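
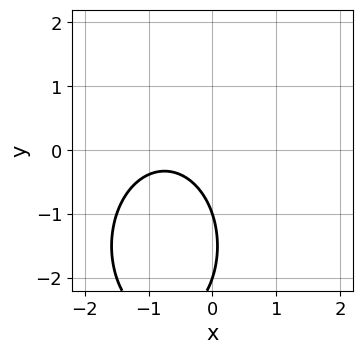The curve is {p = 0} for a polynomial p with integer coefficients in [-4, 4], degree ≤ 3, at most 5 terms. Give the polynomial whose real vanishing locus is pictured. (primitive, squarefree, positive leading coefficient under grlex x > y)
2*x^2 + y^2 + 3*x + 3*y + 2

deg p = 2. No degree-1 curve has this shape.
From the visible intercepts: among the integer gridlines, it crosses the y-axis at y ∈ {-2, -1}; the curve avoids every integer x-axis point in the box.
Putting this together gives p.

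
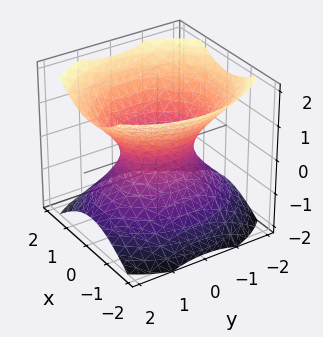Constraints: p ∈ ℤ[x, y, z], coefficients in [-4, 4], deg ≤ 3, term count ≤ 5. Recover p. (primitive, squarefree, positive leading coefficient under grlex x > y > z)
(a) The degree is 2 — one connected sheet with a waist; a quadric.
(b) Symmetries: mirror symmetry z ↦ −z ⇒ only even powers of z; the x ↦ −x reflection is a symmetry, so x appears only in even powers; the y ↦ −y reflection is a symmetry, so y appears only in even powers.
(c) From the axis intercepts and sections: no z-intercept at any integer in the box; among the integer gridlines, it crosses the y-axis at y ∈ {-1, 1}.
(d) Fitting integer coefficients to these (and the overall shape) gives p.

3*x^2 + 2*y^2 - 3*z^2 - 2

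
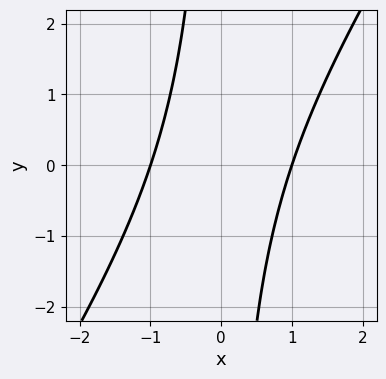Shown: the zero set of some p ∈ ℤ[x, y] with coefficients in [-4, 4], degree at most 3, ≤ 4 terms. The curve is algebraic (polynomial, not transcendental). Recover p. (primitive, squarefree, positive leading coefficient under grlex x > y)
3*x^2 - 2*x*y - 3

deg p = 2. The shape is more complex than any degree-1 curve.
Reading off the gridlines: the x-axis gridline crossings are at x ∈ {-1, 1}; it misses every integer gridline on the y-axis.
Assembling these constraints gives the stated polynomial.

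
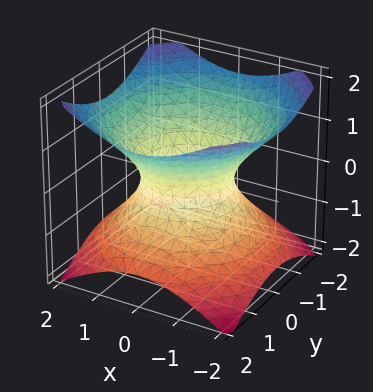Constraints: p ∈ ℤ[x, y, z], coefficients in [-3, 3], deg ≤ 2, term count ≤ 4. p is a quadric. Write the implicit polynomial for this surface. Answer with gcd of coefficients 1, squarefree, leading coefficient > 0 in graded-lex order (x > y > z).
2*x^2 + 2*y^2 - 3*z^2 - 2

(a) Degree: one connected sheet with a waist; a quadric, so deg p = 2.
(b) Symmetries: the surface is invariant under rotation about z: p = q(x² + y², z); mirror symmetry z ↦ −z ⇒ only even powers of z.
(c) Against the integer gridlines: a circular section at z = 0 has radius exactly 1; the x-axis gridline crossings are at x ∈ {-1, 1}.
(d) Solving for integer coefficients yields p as stated.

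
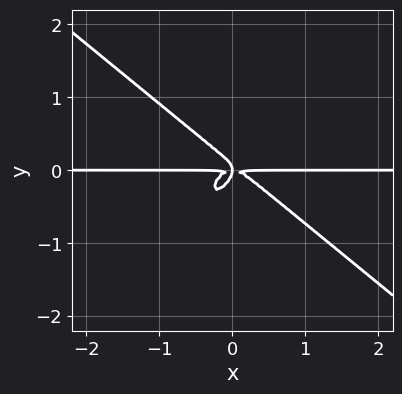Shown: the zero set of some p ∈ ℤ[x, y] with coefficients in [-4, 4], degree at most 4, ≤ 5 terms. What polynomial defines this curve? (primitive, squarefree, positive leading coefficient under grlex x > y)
(a) Degree: a generic line meets the curve in up to 4 points, so deg p = 4.
(b) From the visible intercepts: the visible x-axis segment lies entirely on the curve.
(c) These observations pin down the coefficients.

3*x^3*y - 2*x*y^3 + 3*y^4 + x*y^2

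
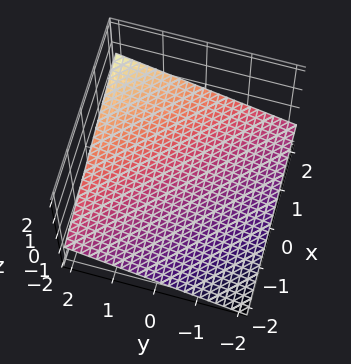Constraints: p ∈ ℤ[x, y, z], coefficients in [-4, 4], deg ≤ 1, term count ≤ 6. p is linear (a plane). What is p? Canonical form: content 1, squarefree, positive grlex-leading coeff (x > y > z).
x + y - 3*z - 2

First, the degree is 1 — the surface is flat (a plane).
Then, against the integer gridlines: it crosses the y-axis at the gridline y = 2; one x-axis crossing is at x = 2.
Finally, fitting integer coefficients to these (and the overall shape) gives p.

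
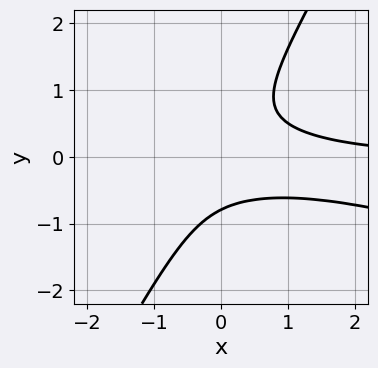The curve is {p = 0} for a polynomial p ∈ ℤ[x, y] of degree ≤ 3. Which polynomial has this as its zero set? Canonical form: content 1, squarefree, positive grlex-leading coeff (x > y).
First, deg p = 3. No degree-2 curve has this shape.
Next, from the axis intercepts and sections: the curve avoids every integer x-axis point in the box.
Finally, putting this together gives p.

x^2*y + 3*x*y^2 - 2*y^3 - 1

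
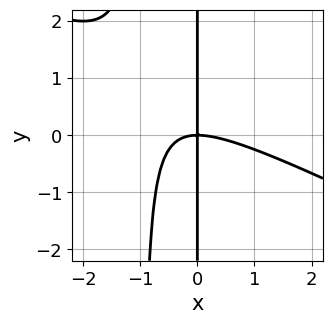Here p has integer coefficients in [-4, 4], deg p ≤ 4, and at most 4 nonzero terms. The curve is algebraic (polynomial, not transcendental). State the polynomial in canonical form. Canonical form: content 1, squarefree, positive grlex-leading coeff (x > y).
(a) Degree: the shape is more complex than any degree-2 curve, so deg p = 3.
(b) Against the integer gridlines: one x-axis crossing is at x = 0; the visible y-axis segment lies entirely on the curve.
(c) Assembling these constraints gives the stated polynomial.

x^3 + 2*x^2*y + 2*x*y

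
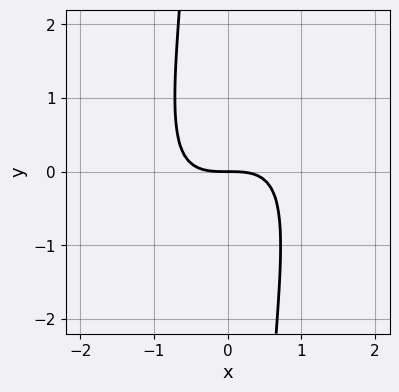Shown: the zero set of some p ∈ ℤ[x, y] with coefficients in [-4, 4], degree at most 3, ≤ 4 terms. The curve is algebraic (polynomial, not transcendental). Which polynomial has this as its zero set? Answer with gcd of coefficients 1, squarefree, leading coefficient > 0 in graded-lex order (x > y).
(a) The degree is 3 — the shape is more complex than any degree-2 curve.
(b) Against the integer gridlines: it meets the y-axis at y = 0 (among the integer gridlines); it meets the x-axis at x = 0 (among the integer gridlines).
(c) Solving for integer coefficients yields p as stated.

2*x^3 - 3*x^2*y + x*y^2 + 3*y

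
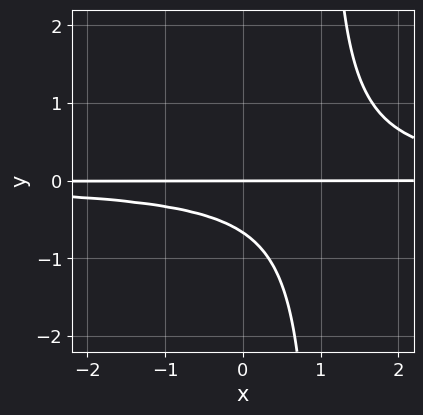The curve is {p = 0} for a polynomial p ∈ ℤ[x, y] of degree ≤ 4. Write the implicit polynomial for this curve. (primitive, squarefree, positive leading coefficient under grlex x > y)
3*x*y^2 - 3*y^2 - 2*y

(a) deg p = 3.
(b) From the visible intercepts: one y-axis crossing is at y = 0; every point of the x-axis in the box is on the curve.
(c) The integer polynomial consistent with all of this is the stated p.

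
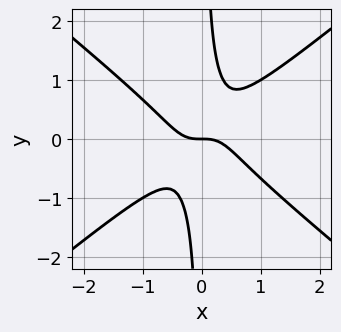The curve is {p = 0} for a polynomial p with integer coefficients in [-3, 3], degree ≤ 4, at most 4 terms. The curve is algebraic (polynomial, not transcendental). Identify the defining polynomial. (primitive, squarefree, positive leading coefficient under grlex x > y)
deg p = 3. No degree-2 curve has this shape.
Observable constraints: it crosses the x-axis at the gridline x = 0; it meets the y-axis at y = 0 (among the integer gridlines).
The integer polynomial consistent with all of this is the stated p.

2*x^3 - 3*x*y^2 + y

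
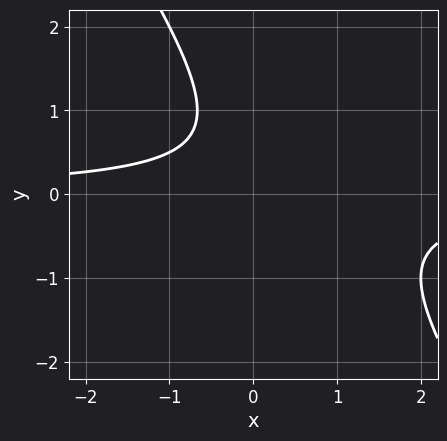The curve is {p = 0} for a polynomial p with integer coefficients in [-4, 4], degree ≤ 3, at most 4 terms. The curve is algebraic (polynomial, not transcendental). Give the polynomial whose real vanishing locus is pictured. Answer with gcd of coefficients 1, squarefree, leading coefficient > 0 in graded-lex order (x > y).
3*x*y + 2*y^2 - 2*y + 2

1. The degree is 2 — a generic line meets the curve in up to 2 points.
2. From the axis intercepts and sections: it misses every integer gridline on the y-axis; the curve avoids every integer x-axis point in the box.
3. Fitting integer coefficients to these (and the overall shape) gives p.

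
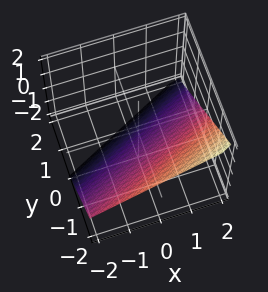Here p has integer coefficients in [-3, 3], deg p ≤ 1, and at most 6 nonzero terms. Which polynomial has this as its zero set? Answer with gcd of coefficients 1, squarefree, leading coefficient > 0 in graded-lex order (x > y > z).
First, degree: the surface is flat (a plane), so deg p = 1.
Then, observable constraints: it crosses the z-axis at the gridline z = -1; one x-axis crossing is at x = 2.
Finally, together with the visible shape, these determine p as stated.

x - 2*y - 2*z - 2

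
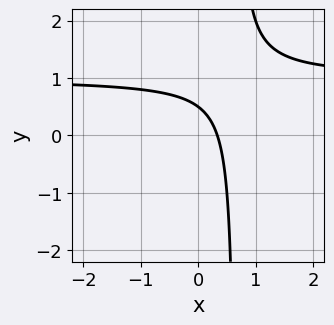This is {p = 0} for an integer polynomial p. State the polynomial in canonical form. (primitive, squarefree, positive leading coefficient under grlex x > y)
(a) Degree: a generic line meets the curve in up to 2 points, so deg p = 2.
(b) The integer polynomial consistent with all of this is the stated p.

3*x*y - 3*x - 2*y + 1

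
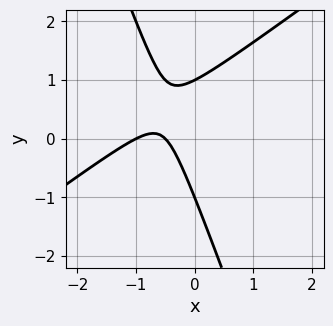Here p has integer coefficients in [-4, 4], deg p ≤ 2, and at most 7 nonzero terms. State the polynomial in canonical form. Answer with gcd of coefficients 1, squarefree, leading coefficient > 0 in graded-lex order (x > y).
2*x^2 - 2*x*y - y^2 + 3*x + 1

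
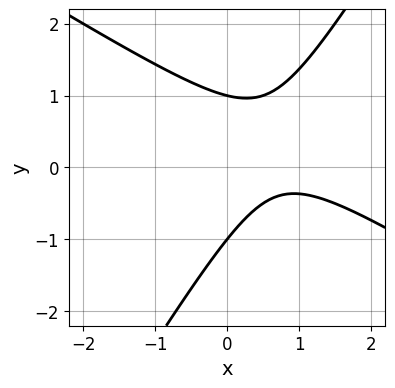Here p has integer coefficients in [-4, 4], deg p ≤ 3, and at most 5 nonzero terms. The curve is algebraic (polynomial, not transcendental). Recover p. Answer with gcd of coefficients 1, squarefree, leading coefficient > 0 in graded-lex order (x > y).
2*x^2 + 2*x*y - 2*y^2 - 3*x + 2

First, the degree is 2 — no degree-1 curve has this shape.
Next, checking where it meets the axes: the curve avoids every integer x-axis point in the box; among the integer gridlines, it crosses the y-axis at y ∈ {-1, 1}.
Finally, matching integer coefficients to the picture gives p.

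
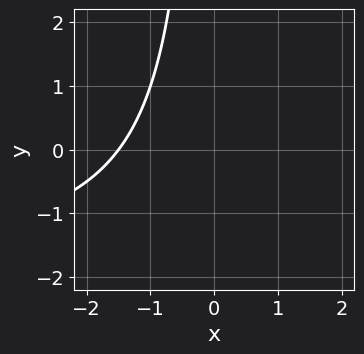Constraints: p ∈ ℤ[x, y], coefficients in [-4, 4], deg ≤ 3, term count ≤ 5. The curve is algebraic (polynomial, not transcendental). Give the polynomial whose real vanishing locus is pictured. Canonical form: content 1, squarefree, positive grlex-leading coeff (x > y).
deg p = 2. A generic line meets the curve in up to 2 points.
Observable constraints: the curve avoids every integer y-axis point in the box.
Matching integer coefficients to the picture gives p.

x*y + 2*x + 3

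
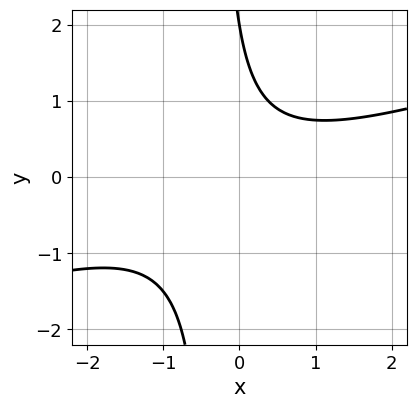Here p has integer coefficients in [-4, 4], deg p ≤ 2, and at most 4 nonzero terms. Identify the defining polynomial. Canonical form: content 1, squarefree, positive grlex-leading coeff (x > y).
x^2 - 3*x*y - y + 2

deg p = 2.
Observable constraints: it meets the y-axis at y = 2 (among the integer gridlines); no x-intercept at any integer in the box.
Matching integer coefficients to the picture gives p.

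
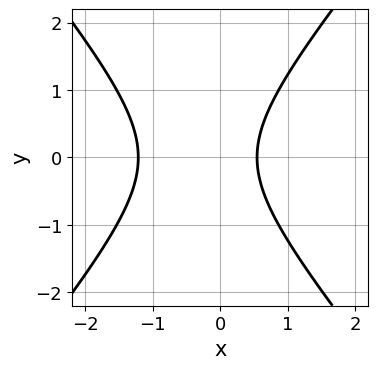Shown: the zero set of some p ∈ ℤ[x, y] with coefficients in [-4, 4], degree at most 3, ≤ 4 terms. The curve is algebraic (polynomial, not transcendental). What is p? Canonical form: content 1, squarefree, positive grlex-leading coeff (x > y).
First, degree: no degree-1 curve has this shape, so deg p = 2.
Next, symmetries: mirror symmetry y ↦ −y ⇒ only even powers of y.
Next, reading off the gridlines: it misses every integer gridline on the y-axis.
Finally, the integer polynomial consistent with all of this is the stated p.

3*x^2 - 2*y^2 + 2*x - 2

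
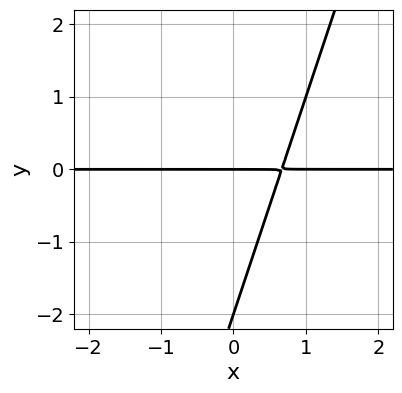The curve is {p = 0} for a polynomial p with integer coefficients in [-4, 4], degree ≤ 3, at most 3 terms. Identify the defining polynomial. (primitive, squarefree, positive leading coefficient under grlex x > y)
1. The degree is 2 — the shape is more complex than any degree-1 curve.
2. Checking where it meets the axes: the y-axis gridline crossings are at y ∈ {-2, 0}; the visible x-axis segment lies entirely on the curve.
3. The integer polynomial consistent with all of this is the stated p.

3*x*y - y^2 - 2*y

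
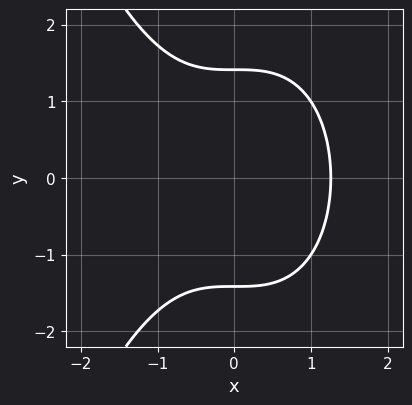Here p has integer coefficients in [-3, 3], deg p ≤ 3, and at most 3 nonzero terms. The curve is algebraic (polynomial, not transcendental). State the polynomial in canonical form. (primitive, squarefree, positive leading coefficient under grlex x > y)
x^3 + y^2 - 2

(a) The degree is 3 — a generic line meets the curve in up to 3 points.
(b) Symmetries: it's symmetric under y → −y, forcing even powers of y.
(c) Matching integer coefficients to the picture gives p.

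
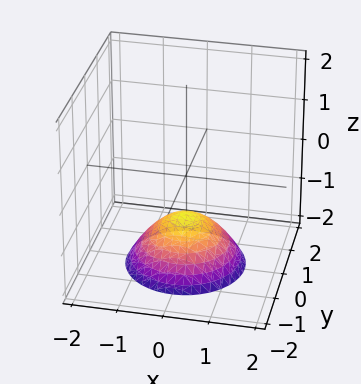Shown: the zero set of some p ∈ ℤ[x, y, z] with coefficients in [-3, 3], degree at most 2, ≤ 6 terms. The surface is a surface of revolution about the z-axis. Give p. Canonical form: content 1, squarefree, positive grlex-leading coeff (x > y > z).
2*x^2 + 2*y^2 + 3*z + 3

First, deg p = 2. The shape is more complex than any degree-1 surface.
Then, symmetries: rotational symmetry about the z-axis ⇒ p depends on x, y only through x² + y².
Next, from the axis intercepts and sections: the surface avoids every integer y-axis point in the box; a circular section at z = -2 has radius between 1 and 2; one z-axis crossing is at z = -1.
Finally, assembling these constraints gives the stated polynomial.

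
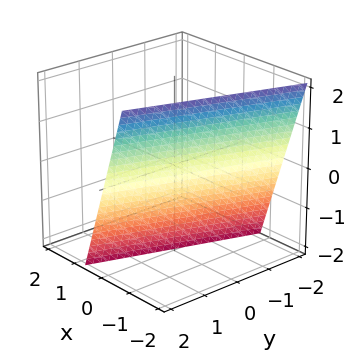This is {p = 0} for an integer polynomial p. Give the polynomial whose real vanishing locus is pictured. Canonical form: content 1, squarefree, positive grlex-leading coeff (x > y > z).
(a) deg p = 1. The surface is flat (a plane).
(b) Reading off the gridlines: one y-axis crossing is at y = 2; it crosses the z-axis at the gridline z = -2.
(c) These observations pin down the coefficients.

3*x - y + z + 2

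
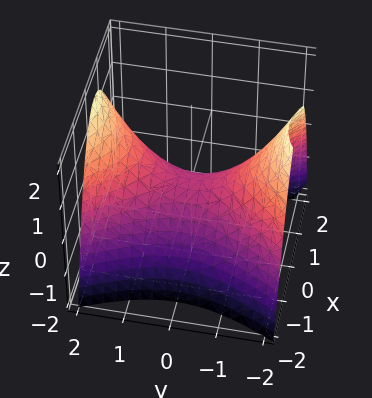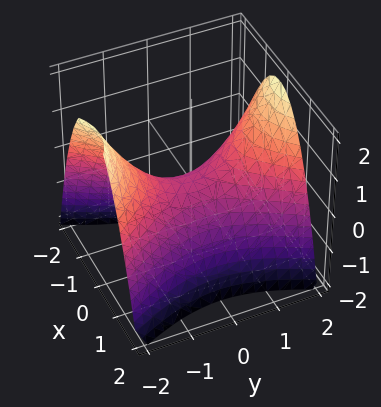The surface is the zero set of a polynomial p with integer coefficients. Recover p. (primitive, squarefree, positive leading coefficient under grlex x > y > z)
deg p = 2. A saddle surface; a quadric.
Symmetries: the x ↦ −x reflection is a symmetry, so x appears only in even powers; it's symmetric under y → −y, forcing even powers of y.
Observable constraints: one x-axis crossing is at x = 0; it meets the y-axis at y = 0 (among the integer gridlines); one z-axis crossing is at z = 0.
Matching integer coefficients to the picture gives p.

2*x^2 - y^2 + 2*z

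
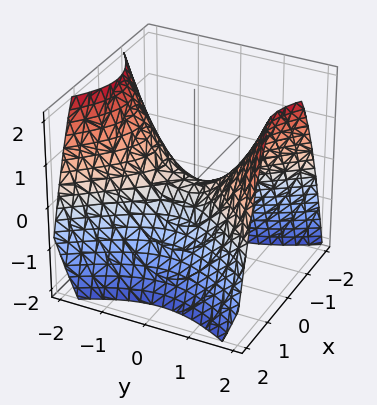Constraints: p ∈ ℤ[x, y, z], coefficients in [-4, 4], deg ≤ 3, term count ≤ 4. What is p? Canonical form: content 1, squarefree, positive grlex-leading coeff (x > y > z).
3*x^2 - 2*y^2 + 3*z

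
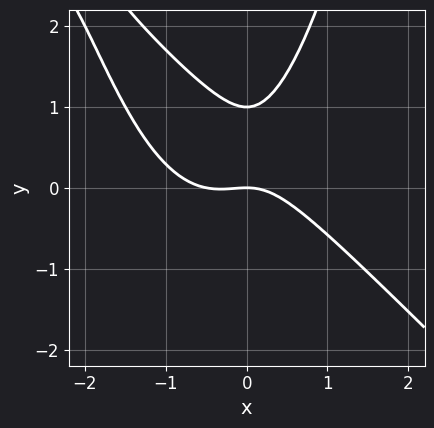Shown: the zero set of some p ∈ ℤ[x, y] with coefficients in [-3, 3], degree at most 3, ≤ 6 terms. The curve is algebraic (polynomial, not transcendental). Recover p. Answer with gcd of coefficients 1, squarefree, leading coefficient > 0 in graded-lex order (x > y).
deg p = 3.
Checking where it meets the axes: one x-axis crossing is at x = 0; the y-axis gridline crossings are at y ∈ {0, 1}.
Solving for integer coefficients yields p as stated.

2*x^3 + 2*x^2*y + x^2 - 2*y^2 + 2*y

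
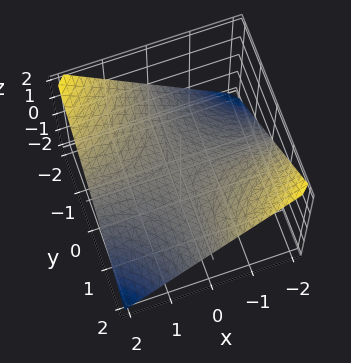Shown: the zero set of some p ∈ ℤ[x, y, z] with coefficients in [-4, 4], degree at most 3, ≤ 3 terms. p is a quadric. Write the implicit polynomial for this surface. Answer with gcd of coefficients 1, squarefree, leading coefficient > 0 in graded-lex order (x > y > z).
(a) Degree: a hyperbolic paraboloid; a quadric, so deg p = 2.
(b) Against the integer gridlines: one z-axis crossing is at z = 0; every point of the y-axis in the box is on the surface; every point of the x-axis in the box is on the surface.
(c) Putting this together gives p.

x*y + 2*z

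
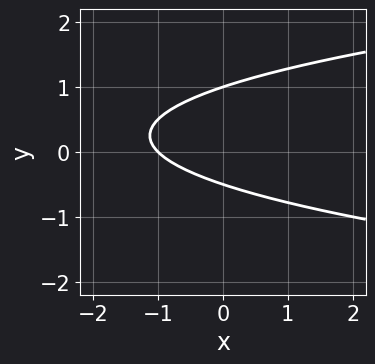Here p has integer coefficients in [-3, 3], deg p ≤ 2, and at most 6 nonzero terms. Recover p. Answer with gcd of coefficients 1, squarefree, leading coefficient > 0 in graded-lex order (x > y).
First, the degree is 2 — a generic line meets the curve in up to 2 points.
Then, reading off the gridlines: it crosses the y-axis at the gridline y = 1; it crosses the x-axis at the gridline x = -1.
Finally, matching integer coefficients to the picture gives p.

2*y^2 - x - y - 1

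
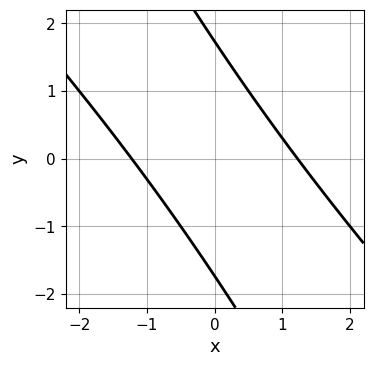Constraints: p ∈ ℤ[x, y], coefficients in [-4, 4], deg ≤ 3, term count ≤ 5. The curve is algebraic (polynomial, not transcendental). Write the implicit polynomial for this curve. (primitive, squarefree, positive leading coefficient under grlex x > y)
1. The degree is 2 — the shape is more complex than any degree-1 curve.
2. Putting this together gives p.

2*x^2 + 3*x*y + y^2 - 3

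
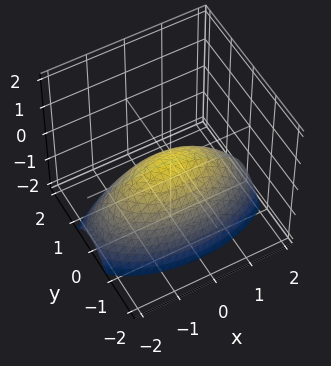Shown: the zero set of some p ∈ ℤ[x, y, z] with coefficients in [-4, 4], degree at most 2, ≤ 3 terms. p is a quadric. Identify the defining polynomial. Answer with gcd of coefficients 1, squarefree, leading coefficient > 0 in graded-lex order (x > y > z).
x^2 + 3*y^2 + 3*z

First, degree: a paraboloid; a quadric, so deg p = 2.
Next, symmetries: the x ↦ −x reflection is a symmetry, so x appears only in even powers; it's symmetric under y → −y, forcing even powers of y.
Then, observable constraints: it crosses the x-axis at the gridline x = 0; it meets the y-axis at y = 0 (among the integer gridlines).
Finally, fitting integer coefficients to these (and the overall shape) gives p.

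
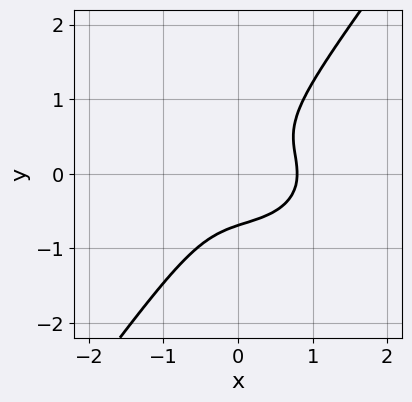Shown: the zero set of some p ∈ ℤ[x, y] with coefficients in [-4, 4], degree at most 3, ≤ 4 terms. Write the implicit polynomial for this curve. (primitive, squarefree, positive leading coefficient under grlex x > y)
2*x^3 + 3*x*y^2 - 3*y^3 - 1

1. deg p = 3. No degree-2 curve has this shape.
2. Solving for integer coefficients yields p as stated.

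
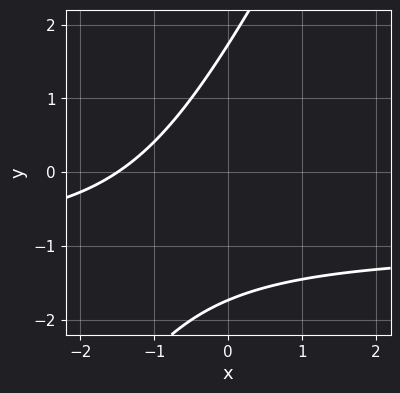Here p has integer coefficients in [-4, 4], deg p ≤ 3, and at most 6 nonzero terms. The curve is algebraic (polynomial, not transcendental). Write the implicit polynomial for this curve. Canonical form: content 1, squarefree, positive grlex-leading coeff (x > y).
2*x*y - y^2 + 2*x + 3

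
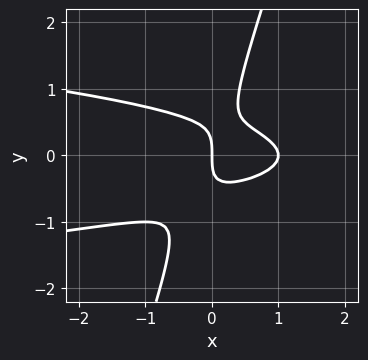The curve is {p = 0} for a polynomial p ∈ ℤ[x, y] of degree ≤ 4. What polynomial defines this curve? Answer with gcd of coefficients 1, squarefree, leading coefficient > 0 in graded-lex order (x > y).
1. The degree is 3 — no degree-2 curve has this shape.
2. Against the integer gridlines: it meets the y-axis at y = 0 (among the integer gridlines); among the integer gridlines, it crosses the x-axis at x ∈ {0, 1}.
3. Assembling these constraints gives the stated polynomial.

3*x*y^2 - y^3 + x^2 - x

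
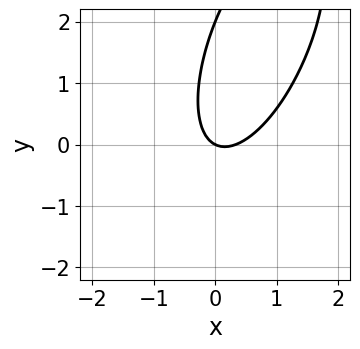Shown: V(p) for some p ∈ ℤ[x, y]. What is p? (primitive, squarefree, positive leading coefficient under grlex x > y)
(a) deg p = 2. No degree-1 curve has this shape.
(b) Reading off the gridlines: the y-axis gridline crossings are at y ∈ {0, 2}; it crosses the x-axis at the gridline x = 0.
(c) Fitting integer coefficients to these (and the overall shape) gives p.

3*x^2 - 2*x*y + y^2 - x - 2*y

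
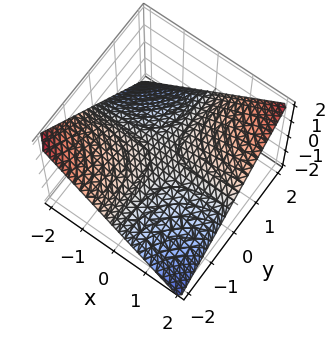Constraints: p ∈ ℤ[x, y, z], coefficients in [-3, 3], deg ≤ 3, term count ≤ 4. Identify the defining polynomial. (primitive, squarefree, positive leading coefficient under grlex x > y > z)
x*y - 2*z

(a) The degree is 2 — a hyperbolic paraboloid; a quadric.
(b) Against the integer gridlines: every point of the y-axis in the box is on the surface; it crosses the z-axis at the gridline z = 0; the visible x-axis segment lies entirely on the surface.
(c) Matching integer coefficients to the picture gives p.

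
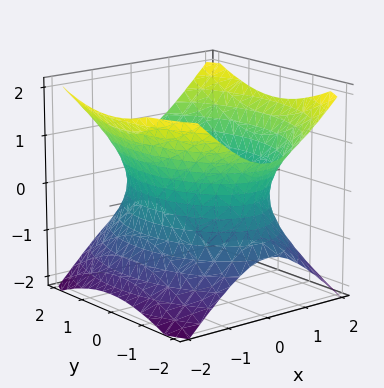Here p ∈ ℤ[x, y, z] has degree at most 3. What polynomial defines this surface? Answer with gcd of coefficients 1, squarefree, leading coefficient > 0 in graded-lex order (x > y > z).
2*x^2 + y^2 - 2*z^2 - 3

First, the degree is 2 — an hourglass — one-sheet hyperboloid; a quadric.
Then, symmetries: it's symmetric under y → −y, forcing even powers of y; the z ↦ −z reflection is a symmetry, so z appears only in even powers; the x ↦ −x reflection is a symmetry, so x appears only in even powers.
Then, from the visible intercepts: no z-intercept at any integer in the box.
Finally, matching integer coefficients to the picture gives p.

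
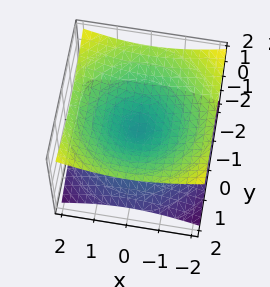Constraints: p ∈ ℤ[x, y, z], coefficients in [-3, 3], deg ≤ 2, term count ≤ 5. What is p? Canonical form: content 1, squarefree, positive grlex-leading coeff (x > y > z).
x^2 + y^2 - 3*z^2

First, degree: two nappes meeting at a single point; a quadric, so deg p = 2.
Next, symmetries: the z-axis is an axis of rotation, so x and y enter only as x² + y²; it's symmetric under z → −z, forcing even powers of z.
Then, against the integer gridlines: one y-axis crossing is at y = 0; it crosses the z-axis at the gridline z = 0; a circular section at z = 1 has radius between 1 and 2.
Finally, the integer polynomial consistent with all of this is the stated p.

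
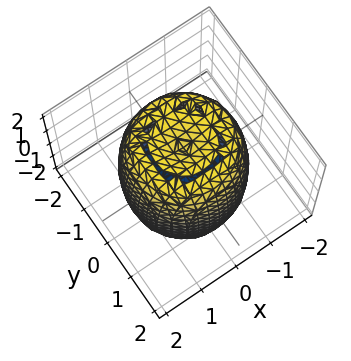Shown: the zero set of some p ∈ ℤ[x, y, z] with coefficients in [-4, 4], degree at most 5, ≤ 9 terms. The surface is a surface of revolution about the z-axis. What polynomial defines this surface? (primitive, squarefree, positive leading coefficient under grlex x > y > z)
1. Degree: a generic line meets the surface in up to 4 points, so deg p = 4.
2. Symmetries: the z-axis is an axis of rotation, so x and y enter only as x² + y².
3. Against the integer gridlines: a circular section at z = 2 has radius between 0 and 1.
4. Solving for integer coefficients yields p as stated.

2*x^4 + 4*x^2*y^2 + 2*y^4 - 3*x^2 - 3*y^2 + z^2 - 3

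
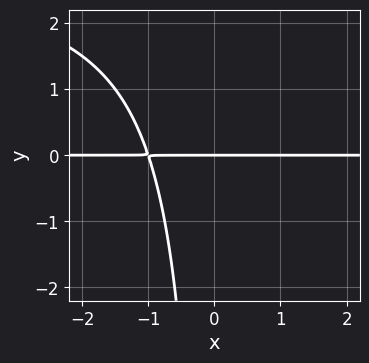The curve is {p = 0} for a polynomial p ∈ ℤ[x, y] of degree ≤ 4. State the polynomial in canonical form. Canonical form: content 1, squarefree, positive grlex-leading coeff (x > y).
1. deg p = 3.
2. Against the integer gridlines: the visible x-axis segment lies entirely on the curve; one y-axis crossing is at y = 0.
3. Assembling these constraints gives the stated polynomial.

x*y^2 - 3*x*y - 3*y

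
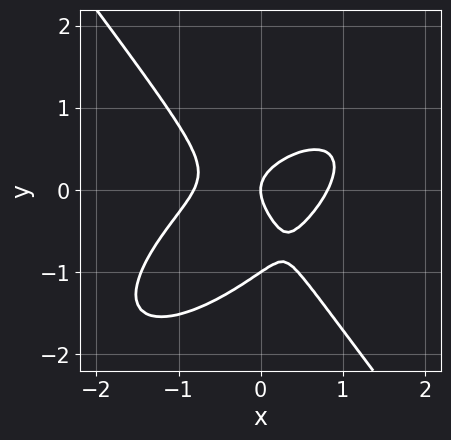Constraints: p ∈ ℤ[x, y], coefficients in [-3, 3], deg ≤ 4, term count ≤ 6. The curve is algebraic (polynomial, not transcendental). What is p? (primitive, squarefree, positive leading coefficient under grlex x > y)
First, deg p = 3.
Then, against the integer gridlines: it meets the x-axis at x = 0 (among the integer gridlines); the y-axis gridline crossings are at y ∈ {-1, 0}.
Finally, the integer polynomial consistent with all of this is the stated p.

3*x^3 - 3*x^2*y + 3*y^3 + 3*y^2 - 2*x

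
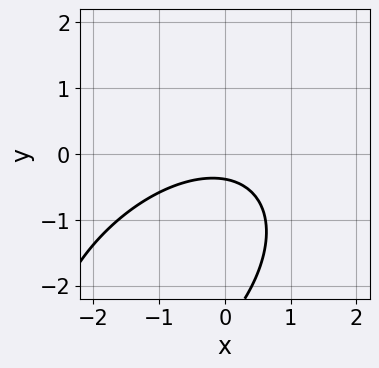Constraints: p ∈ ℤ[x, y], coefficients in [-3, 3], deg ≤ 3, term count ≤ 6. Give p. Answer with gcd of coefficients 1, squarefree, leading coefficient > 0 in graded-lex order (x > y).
1. Degree: no degree-1 curve has this shape, so deg p = 2.
2. From the visible intercepts: it misses every integer gridline on the x-axis.
3. The integer polynomial consistent with all of this is the stated p.

x^2 - x*y + y^2 + 3*y + 1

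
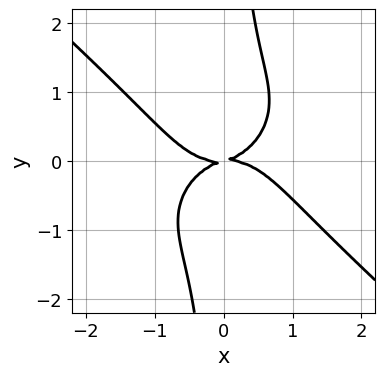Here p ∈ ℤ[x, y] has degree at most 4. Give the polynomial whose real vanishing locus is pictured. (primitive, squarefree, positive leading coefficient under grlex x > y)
(a) Degree: the shape is more complex than any degree-3 curve, so deg p = 4.
(b) Against the integer gridlines: one y-axis crossing is at y = 0; it meets the x-axis at x = 0 (among the integer gridlines).
(c) Fitting integer coefficients to these (and the overall shape) gives p.

2*x^4 + 3*x*y^3 + x*y - 3*y^2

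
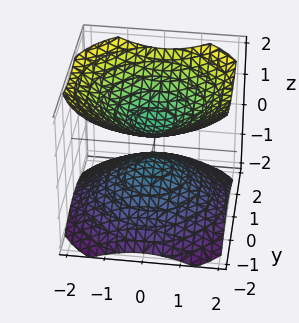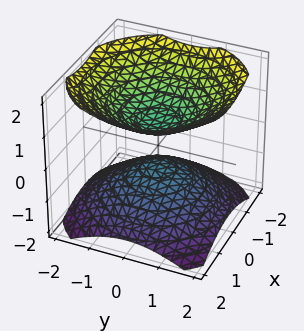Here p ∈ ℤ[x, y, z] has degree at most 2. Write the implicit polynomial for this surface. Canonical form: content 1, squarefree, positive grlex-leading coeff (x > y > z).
2*x^2 + 2*y^2 - 3*z^2 + 1

The picture has 2 separate pieces. They look like related sheets of one shape, so recover p as a whole.
The degree is 2 — a generic line meets the surface in up to 2 points.
Symmetry: the surface is invariant under rotation about z: p = q(x² + y², z).
Checking where it meets the axes: it misses every integer gridline on the y-axis; a circular section at z = 1 has radius exactly 1.
Together with the visible shape, these determine p as stated.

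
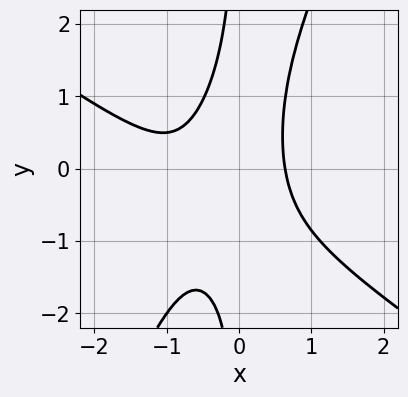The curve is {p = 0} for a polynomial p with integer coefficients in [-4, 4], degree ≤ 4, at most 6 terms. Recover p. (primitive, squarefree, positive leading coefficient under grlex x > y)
3*x^3 + 3*x^2*y - 2*x*y^2 + 3*x^2 - 2

(a) Degree: a generic line meets the curve in up to 3 points, so deg p = 3.
(b) From the axis intercepts and sections: it misses every integer gridline on the y-axis.
(c) Together with the visible shape, these determine p as stated.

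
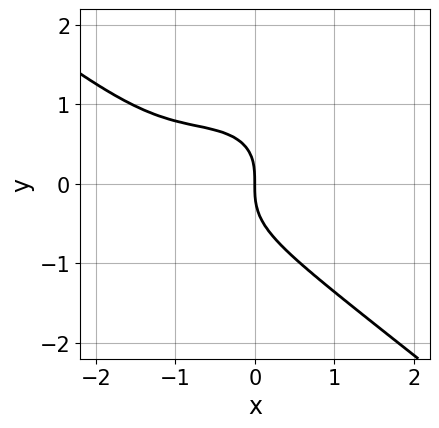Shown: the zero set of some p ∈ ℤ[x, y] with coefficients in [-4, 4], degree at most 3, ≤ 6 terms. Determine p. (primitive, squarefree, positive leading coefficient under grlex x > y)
x^3 + 2*y^3 + 2*x^2 + 2*x

Degree: a generic line meets the curve in up to 3 points, so deg p = 3.
Observable constraints: one y-axis crossing is at y = 0; it crosses the x-axis at the gridline x = 0.
Fitting integer coefficients to these (and the overall shape) gives p.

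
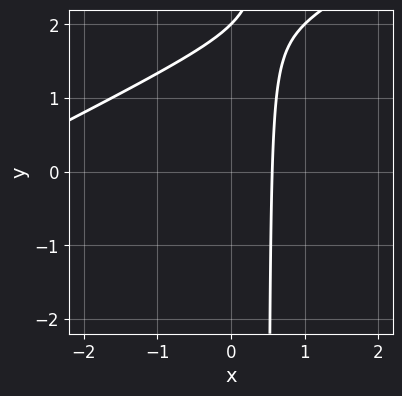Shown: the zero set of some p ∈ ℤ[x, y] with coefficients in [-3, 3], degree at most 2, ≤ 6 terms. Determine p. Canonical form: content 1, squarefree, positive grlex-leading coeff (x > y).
x^2 - 2*x*y + 3*x + y - 2

deg p = 2. No degree-1 curve has this shape.
Against the integer gridlines: one y-axis crossing is at y = 2.
Fitting integer coefficients to these (and the overall shape) gives p.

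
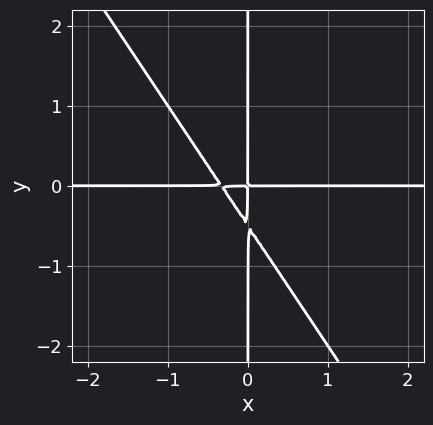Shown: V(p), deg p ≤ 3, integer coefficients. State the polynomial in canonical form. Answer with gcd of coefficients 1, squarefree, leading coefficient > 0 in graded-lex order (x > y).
(a) deg p = 3. No degree-2 curve has this shape.
(b) Against the integer gridlines: every point of the y-axis in the box is on the curve; the visible x-axis segment lies entirely on the curve.
(c) Together with the visible shape, these determine p as stated.

3*x^2*y + 2*x*y^2 + x*y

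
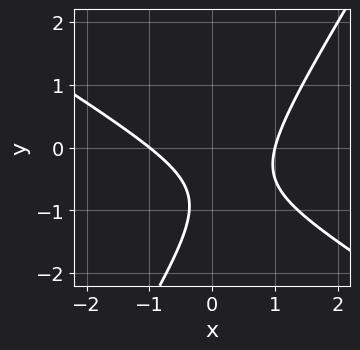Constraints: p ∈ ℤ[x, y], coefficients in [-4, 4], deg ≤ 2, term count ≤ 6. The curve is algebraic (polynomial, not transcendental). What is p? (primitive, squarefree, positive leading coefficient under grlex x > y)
2*x^2 + 2*x*y - 2*y^2 - 3*y - 2

(a) Degree: the shape is more complex than any degree-1 curve, so deg p = 2.
(b) Observable constraints: among the integer gridlines, it crosses the x-axis at x ∈ {-1, 1}; the curve avoids every integer y-axis point in the box.
(c) These observations pin down the coefficients.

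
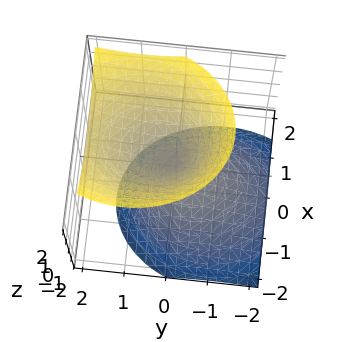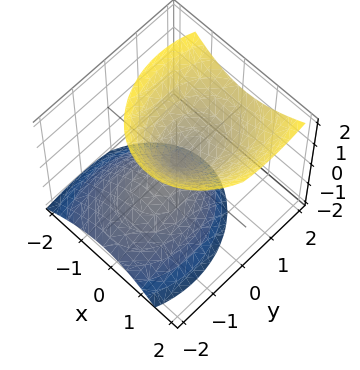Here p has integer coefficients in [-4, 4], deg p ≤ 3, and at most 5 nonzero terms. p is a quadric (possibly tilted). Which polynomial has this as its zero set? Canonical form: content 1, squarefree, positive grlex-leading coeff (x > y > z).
The degree is 2 — the shape is more complex than any degree-1 surface.
Checking where it meets the axes: it meets the z-axis at z = 0 (among the integer gridlines); it crosses the x-axis at the gridline x = 0.
Solving for integer coefficients yields p as stated.

3*x^2 - x*z + 2*y^2 - 2*y*z - 2*z^2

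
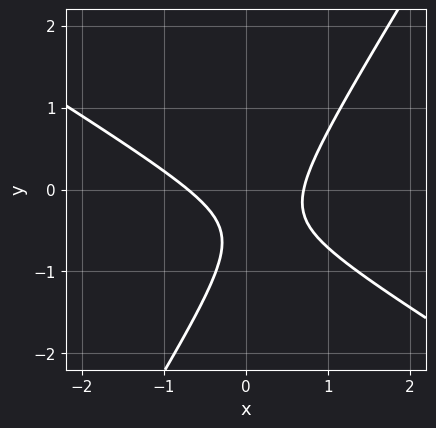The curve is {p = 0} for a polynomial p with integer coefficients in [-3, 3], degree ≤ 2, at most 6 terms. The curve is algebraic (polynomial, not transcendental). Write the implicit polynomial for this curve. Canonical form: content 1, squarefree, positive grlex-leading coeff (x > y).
1. The degree is 2 — no degree-1 curve has this shape.
2. Observable constraints: it misses every integer gridline on the y-axis.
3. Together with the visible shape, these determine p as stated.

2*x^2 + 2*x*y - 2*y^2 - 2*y - 1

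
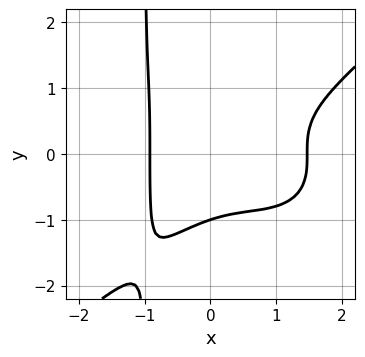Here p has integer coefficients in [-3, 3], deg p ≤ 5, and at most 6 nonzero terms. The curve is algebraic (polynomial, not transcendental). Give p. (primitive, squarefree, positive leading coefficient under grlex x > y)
2*x^4 - 3*x*y^3 - 2*x^3 - 3*y^3 - 3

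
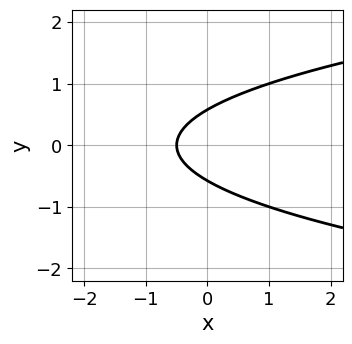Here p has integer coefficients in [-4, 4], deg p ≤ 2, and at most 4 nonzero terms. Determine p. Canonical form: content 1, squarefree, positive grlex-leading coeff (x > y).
Degree: a generic line meets the curve in up to 2 points, so deg p = 2.
Symmetries: it's symmetric under y → −y, forcing even powers of y.
Assembling these constraints gives the stated polynomial.

3*y^2 - 2*x - 1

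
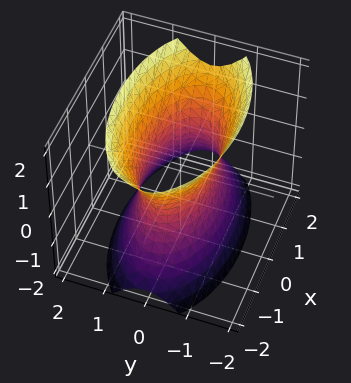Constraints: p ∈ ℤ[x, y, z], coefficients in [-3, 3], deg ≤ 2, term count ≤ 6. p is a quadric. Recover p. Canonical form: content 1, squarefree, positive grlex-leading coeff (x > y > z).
First, deg p = 2.
Then, symmetries: mirror symmetry x ↦ −x ⇒ only even powers of x; it's symmetric under z → −z, forcing even powers of z; the y ↦ −y reflection is a symmetry, so y appears only in even powers.
Then, reading off the gridlines: the surface avoids every integer z-axis point in the box.
Finally, fitting integer coefficients to these (and the overall shape) gives p.

x^2 + 3*y^2 - z^2 - 2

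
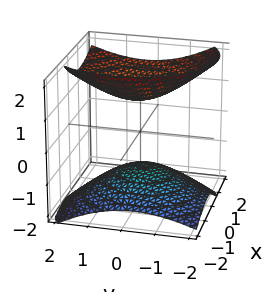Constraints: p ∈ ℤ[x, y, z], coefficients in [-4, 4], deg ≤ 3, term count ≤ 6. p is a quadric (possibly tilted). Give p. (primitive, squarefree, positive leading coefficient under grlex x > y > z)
First, there are 2 components. They look like related sheets of one shape, so recover p as a whole.
Then, deg p = 2. A generic line meets the surface in up to 2 points.
Then, from the visible intercepts: it misses every integer gridline on the x-axis; the z-axis gridline crossings are at z ∈ {-1, 1}; the surface avoids every integer y-axis point in the box.
Finally, these observations pin down the coefficients.

3*x^2 - 3*x*z + 2*y^2 - y*z - 3*z^2 + 3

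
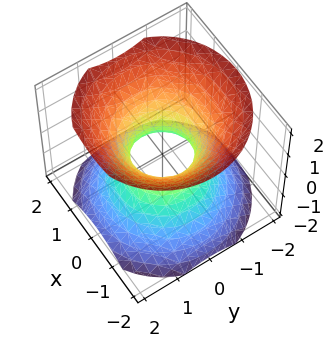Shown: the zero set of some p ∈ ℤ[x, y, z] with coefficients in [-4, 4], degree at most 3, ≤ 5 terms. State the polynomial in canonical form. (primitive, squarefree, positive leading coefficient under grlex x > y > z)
(a) Degree: a generic line meets the surface in up to 2 points, so deg p = 2.
(b) By symmetry, the z-axis is an axis of rotation, so x and y enter only as x² + y².
(c) Against the integer gridlines: a circular section at z = 0 has radius between 0 and 1; it misses every integer gridline on the z-axis.
(d) Matching integer coefficients to the picture gives p.

3*x^2 + 3*y^2 - 3*z^2 - 2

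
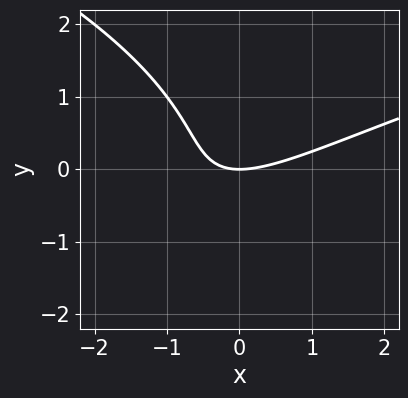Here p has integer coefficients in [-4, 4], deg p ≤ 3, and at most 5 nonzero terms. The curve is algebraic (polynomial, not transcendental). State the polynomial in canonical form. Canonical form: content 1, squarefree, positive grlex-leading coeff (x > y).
1. The degree is 3 — a generic line meets the curve in up to 3 points.
2. Observable constraints: it crosses the y-axis at the gridline y = 0; it meets the x-axis at x = 0 (among the integer gridlines).
3. Assembling these constraints gives the stated polynomial.

y^3 - x^2 + 2*x*y + 2*y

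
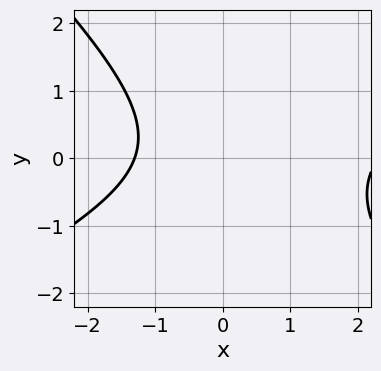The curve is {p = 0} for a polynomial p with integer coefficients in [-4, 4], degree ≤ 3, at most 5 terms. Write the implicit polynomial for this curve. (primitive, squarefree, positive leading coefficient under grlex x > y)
deg p = 2. A generic line meets the curve in up to 2 points.
From the axis intercepts and sections: no y-intercept at any integer in the box.
Putting this together gives p.

x^2 - x*y - 2*y^2 - x - 3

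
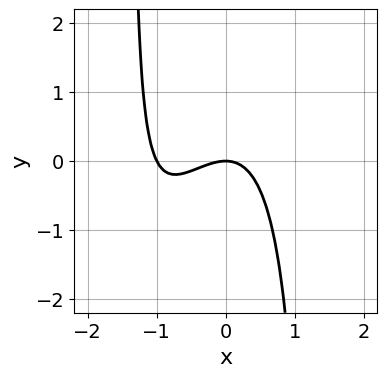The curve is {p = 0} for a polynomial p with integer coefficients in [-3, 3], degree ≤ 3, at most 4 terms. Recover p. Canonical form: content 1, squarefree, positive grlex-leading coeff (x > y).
2*x^3 - x^2*y + 2*x^2 + 2*y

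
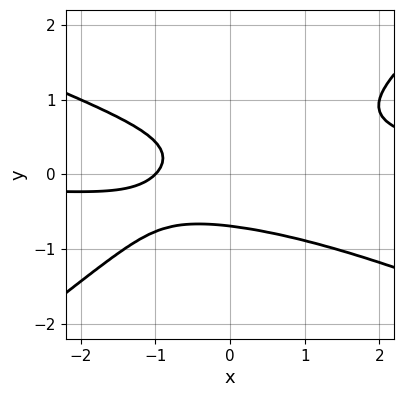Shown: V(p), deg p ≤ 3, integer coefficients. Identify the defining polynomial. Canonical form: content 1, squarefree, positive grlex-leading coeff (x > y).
x^2*y + x*y^2 - 3*y^3 - x - 1

The degree is 3 — the shape is more complex than any degree-2 curve.
Checking where it meets the axes: it meets the x-axis at x = -1 (among the integer gridlines).
These observations pin down the coefficients.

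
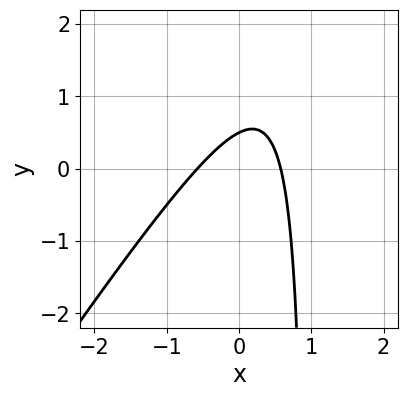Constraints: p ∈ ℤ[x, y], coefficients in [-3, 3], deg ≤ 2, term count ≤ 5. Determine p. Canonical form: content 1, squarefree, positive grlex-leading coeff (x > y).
3*x^2 - 2*x*y + 2*y - 1

(a) Degree: the shape is more complex than any degree-1 curve, so deg p = 2.
(b) Matching integer coefficients to the picture gives p.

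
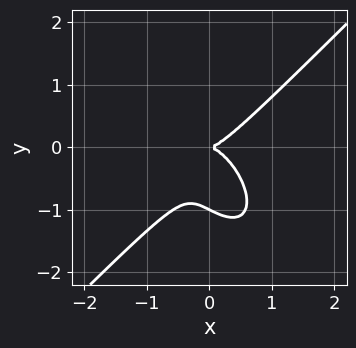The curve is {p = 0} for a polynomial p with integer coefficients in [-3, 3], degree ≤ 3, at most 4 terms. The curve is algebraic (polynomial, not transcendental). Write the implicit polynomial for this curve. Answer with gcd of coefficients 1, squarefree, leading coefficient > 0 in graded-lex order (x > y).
3*x^3 - x*y^2 - 2*y^3 - 2*y^2

1. The degree is 3 — no degree-2 curve has this shape.
2. Observable constraints: among the integer gridlines, it crosses the y-axis at y ∈ {-1, 0}; it meets the x-axis at x = 0 (among the integer gridlines).
3. Matching integer coefficients to the picture gives p.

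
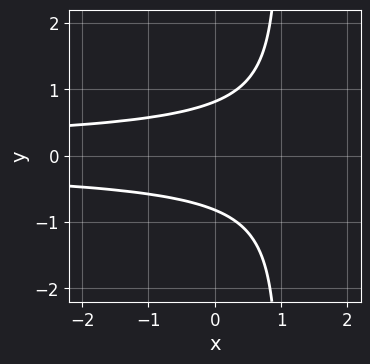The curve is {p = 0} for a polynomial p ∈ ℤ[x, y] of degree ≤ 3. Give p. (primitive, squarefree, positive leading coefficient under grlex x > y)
3*x*y^2 - 3*y^2 + 2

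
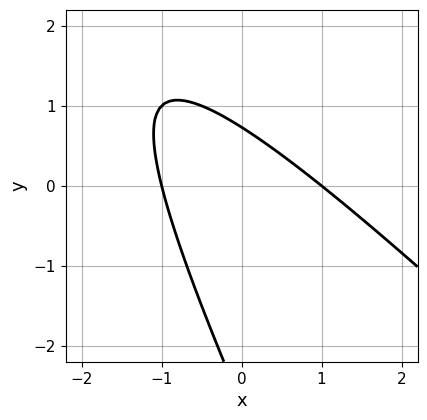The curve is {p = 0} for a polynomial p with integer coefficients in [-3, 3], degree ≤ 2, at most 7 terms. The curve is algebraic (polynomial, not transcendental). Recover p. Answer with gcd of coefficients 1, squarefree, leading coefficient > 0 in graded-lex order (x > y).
First, the degree is 2 — the shape is more complex than any degree-1 curve.
Next, checking where it meets the axes: among the integer gridlines, it crosses the x-axis at x ∈ {-1, 1}.
Finally, the integer polynomial consistent with all of this is the stated p.

2*x^2 + 3*x*y + y^2 + 2*y - 2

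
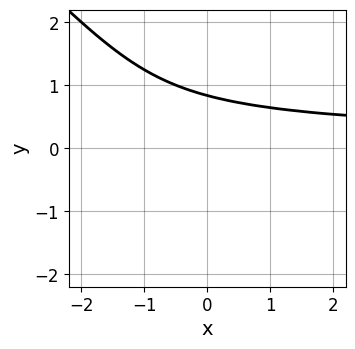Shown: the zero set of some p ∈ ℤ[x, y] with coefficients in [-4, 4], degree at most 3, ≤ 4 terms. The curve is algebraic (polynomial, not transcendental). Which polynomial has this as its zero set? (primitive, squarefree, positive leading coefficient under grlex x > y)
2*x*y^2 + 2*y^3 + y - 2

1. Degree: no degree-2 curve has this shape, so deg p = 3.
2. Against the integer gridlines: it misses every integer gridline on the x-axis.
3. Fitting integer coefficients to these (and the overall shape) gives p.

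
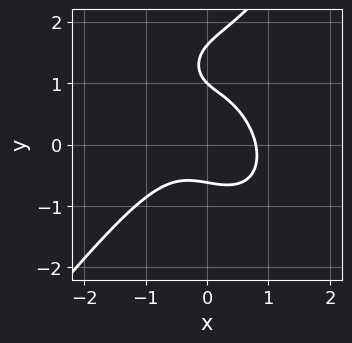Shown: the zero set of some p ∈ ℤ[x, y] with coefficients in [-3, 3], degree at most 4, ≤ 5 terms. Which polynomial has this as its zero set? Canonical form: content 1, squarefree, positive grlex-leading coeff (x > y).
2*x^3 - y^3 + x*y + 2*y^2 - 1

(a) The degree is 3 — a generic line meets the curve in up to 3 points.
(b) Against the integer gridlines: it meets the y-axis at y = 1 (among the integer gridlines).
(c) These observations pin down the coefficients.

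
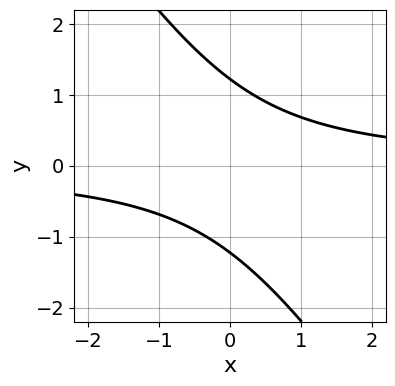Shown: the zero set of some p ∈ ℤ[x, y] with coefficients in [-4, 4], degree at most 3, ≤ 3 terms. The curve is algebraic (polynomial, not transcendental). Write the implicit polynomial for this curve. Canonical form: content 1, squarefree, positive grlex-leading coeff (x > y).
(a) Degree: a generic line meets the curve in up to 2 points, so deg p = 2.
(b) Checking where it meets the axes: no x-intercept at any integer in the box.
(c) Solving for integer coefficients yields p as stated.

3*x*y + 2*y^2 - 3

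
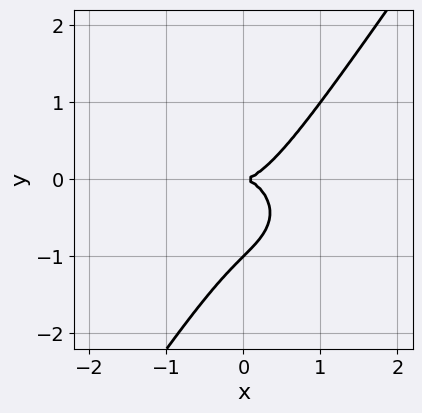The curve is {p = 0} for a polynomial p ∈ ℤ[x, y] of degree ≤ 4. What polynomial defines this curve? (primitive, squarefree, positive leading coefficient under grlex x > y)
Degree: a generic line meets the curve in up to 3 points, so deg p = 3.
Against the integer gridlines: it crosses the x-axis at the gridline x = 0; among the integer gridlines, it crosses the y-axis at y ∈ {-1, 0}.
Solving for integer coefficients yields p as stated.

x^3 + x*y^2 - y^3 - y^2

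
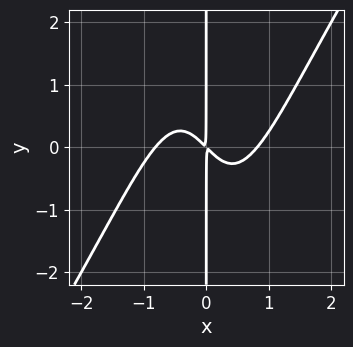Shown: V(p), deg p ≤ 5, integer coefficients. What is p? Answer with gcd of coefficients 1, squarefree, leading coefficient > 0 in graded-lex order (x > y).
3*x^4 - 2*x^3*y - 2*x^2 - 2*x*y

(a) Degree: a generic line meets the curve in up to 4 points, so deg p = 4.
(b) From the axis intercepts and sections: the visible y-axis segment lies entirely on the curve.
(c) Fitting integer coefficients to these (and the overall shape) gives p.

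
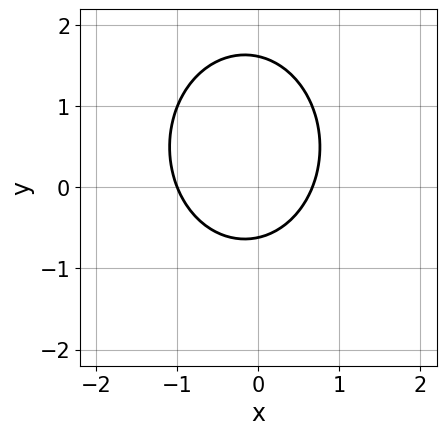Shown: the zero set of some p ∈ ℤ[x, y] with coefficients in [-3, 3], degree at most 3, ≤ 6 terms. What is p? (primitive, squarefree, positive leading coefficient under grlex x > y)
3*x^2 + 2*y^2 + x - 2*y - 2

The degree is 2 — a generic line meets the curve in up to 2 points.
From the axis intercepts and sections: it meets the x-axis at x = -1 (among the integer gridlines).
Putting this together gives p.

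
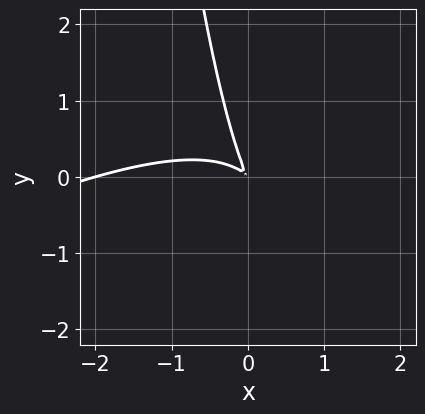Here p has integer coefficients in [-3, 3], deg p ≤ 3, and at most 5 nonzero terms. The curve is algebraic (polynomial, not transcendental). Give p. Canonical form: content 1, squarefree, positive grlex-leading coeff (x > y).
x^3 - 2*x^2*y + 2*x^2 + 3*x*y + y^2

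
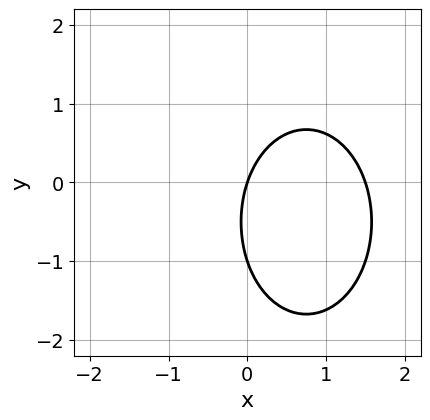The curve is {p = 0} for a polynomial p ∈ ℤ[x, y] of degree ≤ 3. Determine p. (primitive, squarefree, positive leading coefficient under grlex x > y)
First, degree: the shape is more complex than any degree-1 curve, so deg p = 2.
Then, against the integer gridlines: one x-axis crossing is at x = 0; among the integer gridlines, it crosses the y-axis at y ∈ {-1, 0}.
Finally, together with the visible shape, these determine p as stated.

2*x^2 + y^2 - 3*x + y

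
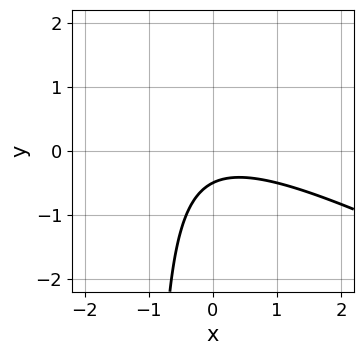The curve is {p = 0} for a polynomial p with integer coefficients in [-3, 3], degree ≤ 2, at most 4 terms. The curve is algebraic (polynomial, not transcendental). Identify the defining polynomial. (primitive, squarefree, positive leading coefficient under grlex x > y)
x^2 + 2*x*y + 2*y + 1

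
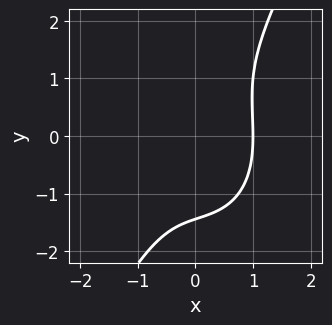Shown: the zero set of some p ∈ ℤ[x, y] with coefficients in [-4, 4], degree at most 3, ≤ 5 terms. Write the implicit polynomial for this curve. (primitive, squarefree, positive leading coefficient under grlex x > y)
deg p = 3. No degree-2 curve has this shape.
Observable constraints: one x-axis crossing is at x = 1.
Together with the visible shape, these determine p as stated.

3*x^3 + x*y^2 - y^3 - 3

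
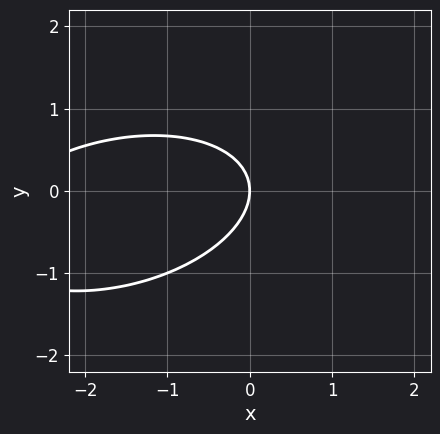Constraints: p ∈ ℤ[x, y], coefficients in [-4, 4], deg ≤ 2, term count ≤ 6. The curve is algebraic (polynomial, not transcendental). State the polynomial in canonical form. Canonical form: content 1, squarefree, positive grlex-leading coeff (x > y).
x^2 - x*y + 3*y^2 + 3*x

First, the degree is 2 — no degree-1 curve has this shape.
Then, checking where it meets the axes: one x-axis crossing is at x = 0; one y-axis crossing is at y = 0.
Finally, solving for integer coefficients yields p as stated.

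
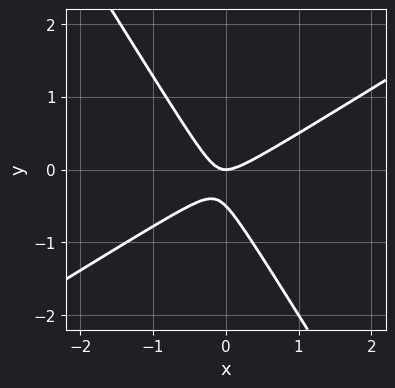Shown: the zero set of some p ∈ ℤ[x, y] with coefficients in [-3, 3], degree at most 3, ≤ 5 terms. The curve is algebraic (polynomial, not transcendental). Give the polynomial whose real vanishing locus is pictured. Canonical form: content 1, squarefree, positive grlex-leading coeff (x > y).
2*x^2 - 2*x*y - 2*y^2 - y

(a) deg p = 2.
(b) Observable constraints: one y-axis crossing is at y = 0; it meets the x-axis at x = 0 (among the integer gridlines).
(c) Together with the visible shape, these determine p as stated.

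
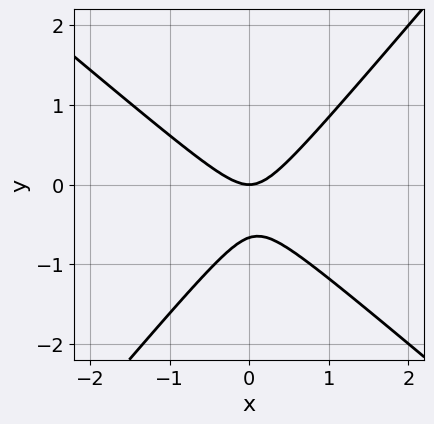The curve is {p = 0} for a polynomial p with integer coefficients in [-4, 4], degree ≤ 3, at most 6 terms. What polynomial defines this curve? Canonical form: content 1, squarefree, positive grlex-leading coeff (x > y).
3*x^2 + x*y - 3*y^2 - 2*y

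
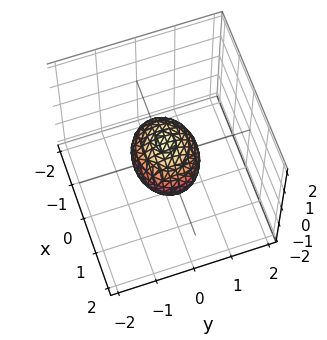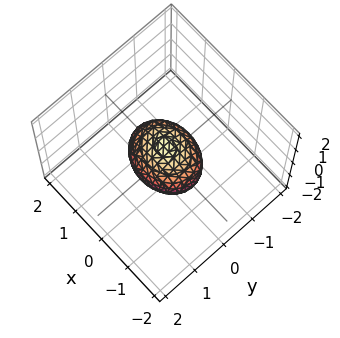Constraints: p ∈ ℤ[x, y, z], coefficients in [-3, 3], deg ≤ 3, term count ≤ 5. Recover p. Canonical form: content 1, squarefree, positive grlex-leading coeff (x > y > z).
2*x^2 + 3*y^2 + 3*z^2 - 2

Degree: a closed, bounded, convex surface; a quadric, so deg p = 2.
Symmetries: the x ↦ −x reflection is a symmetry, so x appears only in even powers; mirror symmetry z ↦ −z ⇒ only even powers of z; the y ↦ −y reflection is a symmetry, so y appears only in even powers.
Reading off the gridlines: among the integer gridlines, it crosses the x-axis at x ∈ {-1, 1}.
Together with the visible shape, these determine p as stated.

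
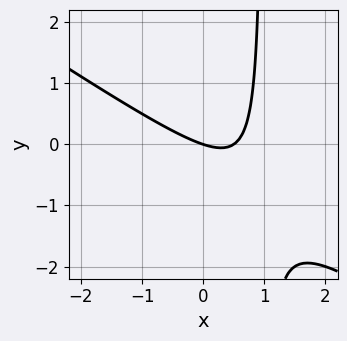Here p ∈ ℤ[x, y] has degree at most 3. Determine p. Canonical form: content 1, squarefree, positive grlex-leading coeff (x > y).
2*x^2 + 3*x*y - x - 3*y

1. deg p = 2. The shape is more complex than any degree-1 curve.
2. From the axis intercepts and sections: one y-axis crossing is at y = 0; it meets the x-axis at x = 0 (among the integer gridlines).
3. Solving for integer coefficients yields p as stated.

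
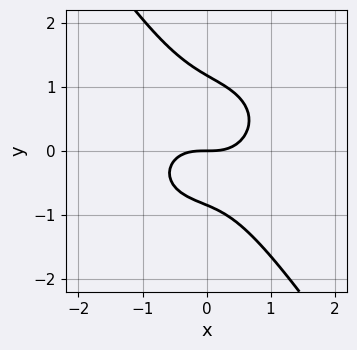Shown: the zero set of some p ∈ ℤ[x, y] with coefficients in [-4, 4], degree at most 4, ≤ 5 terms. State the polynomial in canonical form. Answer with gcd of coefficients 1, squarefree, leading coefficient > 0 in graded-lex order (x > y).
1. deg p = 3. The shape is more complex than any degree-2 curve.
2. From the axis intercepts and sections: one y-axis crossing is at y = 0; one x-axis crossing is at x = 0.
3. Fitting integer coefficients to these (and the overall shape) gives p.

3*x^3 + 3*x*y^2 + 3*y^3 - y^2 - 3*y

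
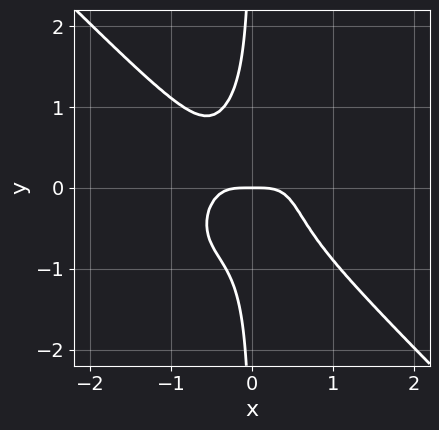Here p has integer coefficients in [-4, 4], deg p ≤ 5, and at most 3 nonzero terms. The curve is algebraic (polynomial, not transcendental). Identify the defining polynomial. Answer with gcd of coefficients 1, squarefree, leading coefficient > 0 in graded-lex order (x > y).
3*x^4 + 3*x*y^3 + y

Degree: no degree-3 curve has this shape, so deg p = 4.
Reading off the gridlines: one y-axis crossing is at y = 0; it crosses the x-axis at the gridline x = 0.
These observations pin down the coefficients.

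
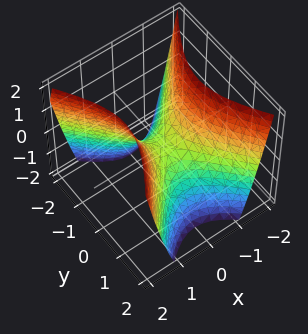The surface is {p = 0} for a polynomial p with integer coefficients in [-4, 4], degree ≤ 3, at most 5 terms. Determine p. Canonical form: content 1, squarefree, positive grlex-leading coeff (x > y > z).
The degree is 2 — a saddle surface; a quadric.
Symmetries: mirror symmetry x ↦ −x ⇒ only even powers of x; mirror symmetry y ↦ −y ⇒ only even powers of y.
Reading off the gridlines: one y-axis crossing is at y = 0; it crosses the z-axis at the gridline z = 0.
Assembling these constraints gives the stated polynomial.

3*x^2 - 2*y^2 - 2*z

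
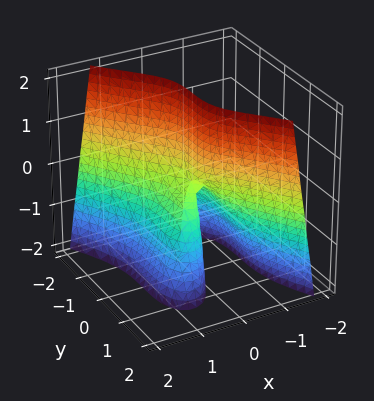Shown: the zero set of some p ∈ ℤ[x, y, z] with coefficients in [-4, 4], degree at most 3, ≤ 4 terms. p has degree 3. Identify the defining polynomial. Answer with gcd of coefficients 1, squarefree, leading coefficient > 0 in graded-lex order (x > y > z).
3*x^3 + y^3 + 2*x*z

The degree is 3 — a generic line meets the surface in up to 3 points.
Against the integer gridlines: it crosses the x-axis at the gridline x = 0; one y-axis crossing is at y = 0.
The integer polynomial consistent with all of this is the stated p. Check: (0, 0, -1) on the z-axis lies on the surface, and p(0, 0, -1) = 0. ✓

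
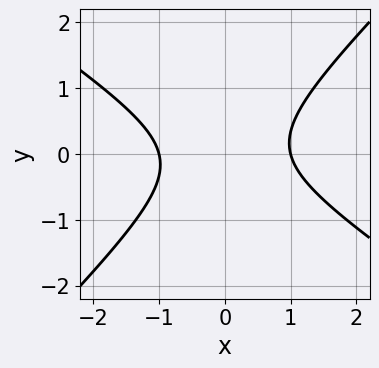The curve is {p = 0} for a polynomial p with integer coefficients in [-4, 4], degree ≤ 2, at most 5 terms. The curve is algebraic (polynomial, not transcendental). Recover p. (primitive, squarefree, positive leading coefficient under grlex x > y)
2*x^2 + x*y - 3*y^2 - 2

(a) Degree: the shape is more complex than any degree-1 curve, so deg p = 2.
(b) Checking where it meets the axes: it misses every integer gridline on the y-axis; the x-axis gridline crossings are at x ∈ {-1, 1}.
(c) Solving for integer coefficients yields p as stated.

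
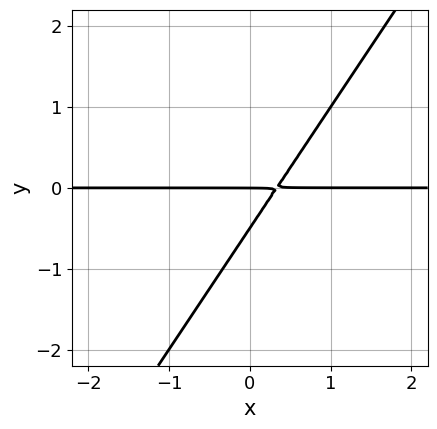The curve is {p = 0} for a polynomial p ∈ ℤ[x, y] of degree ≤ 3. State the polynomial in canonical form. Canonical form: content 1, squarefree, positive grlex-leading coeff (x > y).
(a) Degree: a generic line meets the curve in up to 2 points, so deg p = 2.
(b) Checking where it meets the axes: one y-axis crossing is at y = 0; the visible x-axis segment lies entirely on the curve.
(c) Together with the visible shape, these determine p as stated.

3*x*y - 2*y^2 - y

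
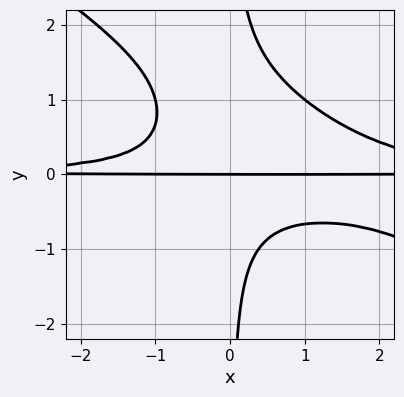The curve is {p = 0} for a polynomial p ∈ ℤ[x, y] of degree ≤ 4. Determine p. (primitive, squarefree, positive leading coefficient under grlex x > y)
2*x^2*y^2 + 3*x*y^3 - 3*x*y^2 - 2*y

deg p = 4. A generic line meets the curve in up to 4 points.
Observable constraints: one y-axis crossing is at y = 0; the visible x-axis segment lies entirely on the curve.
Putting this together gives p.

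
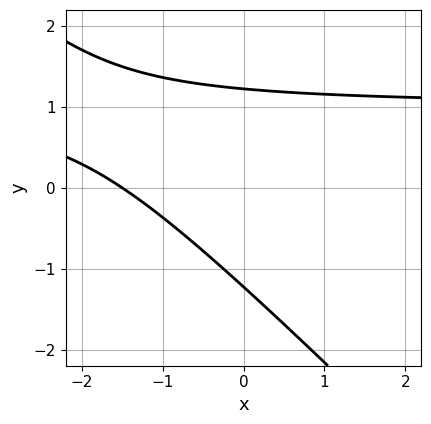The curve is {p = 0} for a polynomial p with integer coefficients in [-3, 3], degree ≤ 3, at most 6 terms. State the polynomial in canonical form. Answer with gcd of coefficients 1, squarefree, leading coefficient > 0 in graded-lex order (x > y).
2*x*y + 2*y^2 - 2*x - 3

First, degree: a generic line meets the curve in up to 2 points, so deg p = 2.
Finally, the integer polynomial consistent with all of this is the stated p.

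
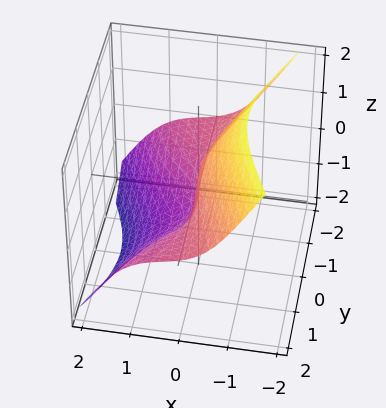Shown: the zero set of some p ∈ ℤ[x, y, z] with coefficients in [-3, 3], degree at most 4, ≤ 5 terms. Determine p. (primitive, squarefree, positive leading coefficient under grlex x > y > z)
(a) deg p = 3.
(b) Reading off the gridlines: one x-axis crossing is at x = 0; every point of the y-axis in the box is on the surface.
(c) Putting this together gives p.

3*x^3 + 2*y^2*z + z^3 - 3*x^2 + 3*x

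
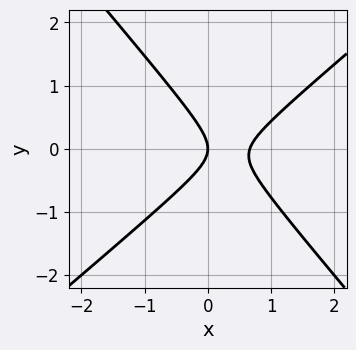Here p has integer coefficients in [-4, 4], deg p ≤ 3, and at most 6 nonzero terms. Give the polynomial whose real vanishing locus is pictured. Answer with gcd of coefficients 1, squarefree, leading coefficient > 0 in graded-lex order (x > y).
3*x^2 - x*y - 3*y^2 - 2*x

1. The degree is 2 — the shape is more complex than any degree-1 curve.
2. From the visible intercepts: one x-axis crossing is at x = 0; it meets the y-axis at y = 0 (among the integer gridlines).
3. Putting this together gives p.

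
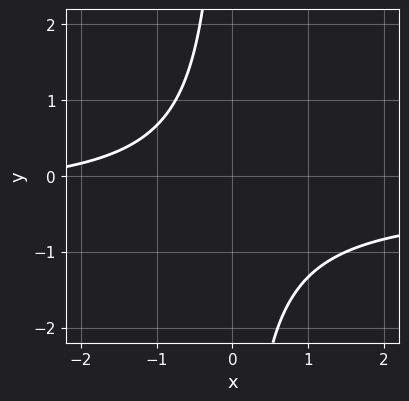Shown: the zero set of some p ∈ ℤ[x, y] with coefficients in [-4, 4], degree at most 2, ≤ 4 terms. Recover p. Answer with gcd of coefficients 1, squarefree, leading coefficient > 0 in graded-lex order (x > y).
Degree: no degree-1 curve has this shape, so deg p = 2.
Observable constraints: the curve avoids every integer y-axis point in the box; the curve avoids every integer x-axis point in the box.
Matching integer coefficients to the picture gives p.

3*x*y + x + 3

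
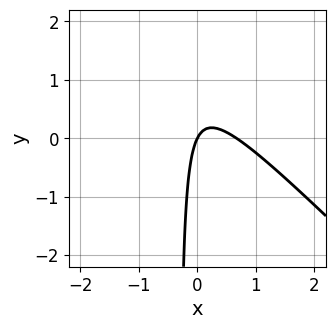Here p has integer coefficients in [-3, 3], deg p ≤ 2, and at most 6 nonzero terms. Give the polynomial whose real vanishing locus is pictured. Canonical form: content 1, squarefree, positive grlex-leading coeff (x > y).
3*x^2 + 3*x*y - 2*x + y

(a) deg p = 2. A generic line meets the curve in up to 2 points.
(b) Checking where it meets the axes: it meets the y-axis at y = 0 (among the integer gridlines); one x-axis crossing is at x = 0.
(c) The integer polynomial consistent with all of this is the stated p.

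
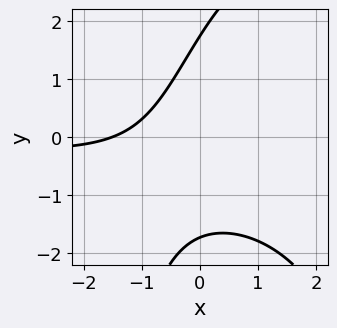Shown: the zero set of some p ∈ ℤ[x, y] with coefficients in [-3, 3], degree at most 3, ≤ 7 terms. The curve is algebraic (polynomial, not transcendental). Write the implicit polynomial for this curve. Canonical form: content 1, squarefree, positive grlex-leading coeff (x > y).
x^2*y - 2*x*y + y^2 - 2*x - 3

First, degree: the shape is more complex than any degree-2 curve, so deg p = 3.
Finally, solving for integer coefficients yields p as stated.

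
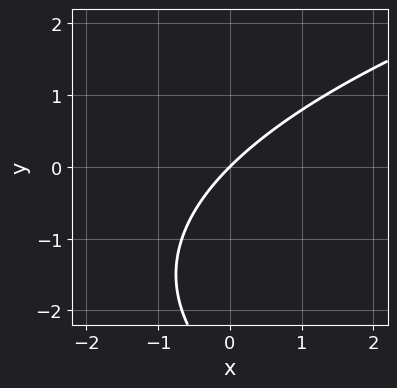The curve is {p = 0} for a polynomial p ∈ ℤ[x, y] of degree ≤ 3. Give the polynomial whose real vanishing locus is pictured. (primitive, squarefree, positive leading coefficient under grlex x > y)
y^2 - 3*x + 3*y

1. Degree: a generic line meets the curve in up to 2 points, so deg p = 2.
2. Observable constraints: it crosses the y-axis at the gridline y = 0; one x-axis crossing is at x = 0.
3. The integer polynomial consistent with all of this is the stated p.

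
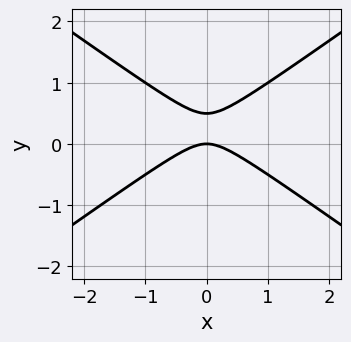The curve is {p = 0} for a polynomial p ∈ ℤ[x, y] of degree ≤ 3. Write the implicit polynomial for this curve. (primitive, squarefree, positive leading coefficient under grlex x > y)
x^2 - 2*y^2 + y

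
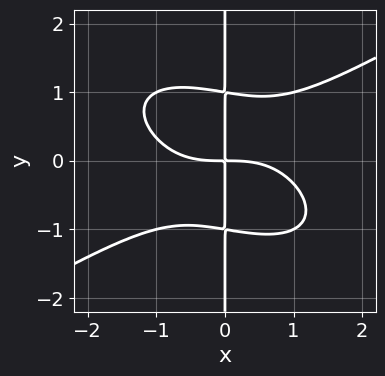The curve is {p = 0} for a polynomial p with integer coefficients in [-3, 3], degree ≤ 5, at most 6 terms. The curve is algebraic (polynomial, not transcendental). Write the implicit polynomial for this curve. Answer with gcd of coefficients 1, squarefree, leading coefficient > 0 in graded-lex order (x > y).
x^4 - x^2*y^2 - 3*x*y^3 + 3*x*y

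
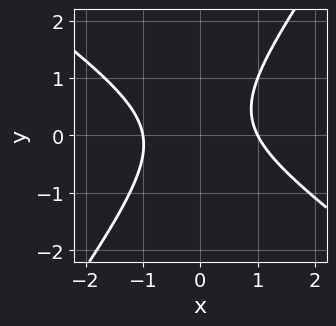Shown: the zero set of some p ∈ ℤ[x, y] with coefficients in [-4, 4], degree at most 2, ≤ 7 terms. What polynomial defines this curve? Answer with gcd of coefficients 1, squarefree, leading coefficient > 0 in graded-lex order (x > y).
3*x^2 + 2*x*y - 3*y^2 + y - 3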